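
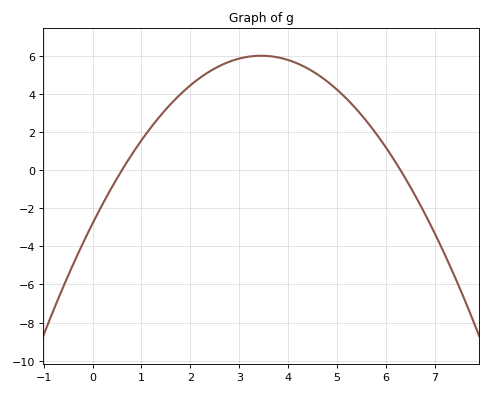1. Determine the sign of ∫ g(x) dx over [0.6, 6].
positive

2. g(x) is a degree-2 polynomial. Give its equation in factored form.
y = -0.74(x - 0.6)(x - 6.3)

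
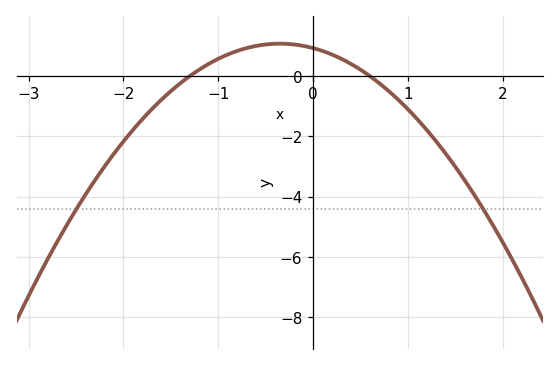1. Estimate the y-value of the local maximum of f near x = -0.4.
1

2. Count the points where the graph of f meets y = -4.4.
2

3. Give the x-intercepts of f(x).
-1.3, 0.6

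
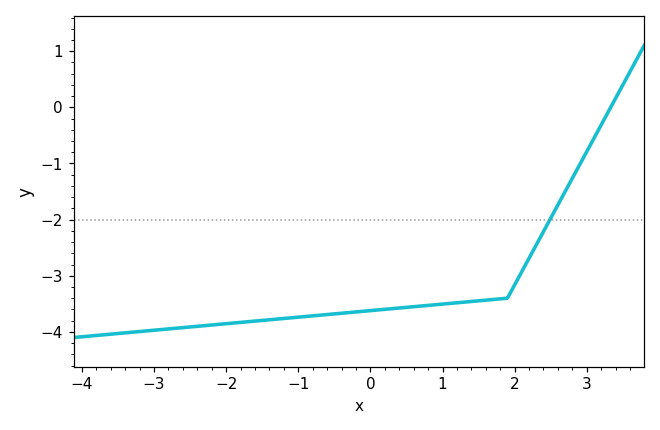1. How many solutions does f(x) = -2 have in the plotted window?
1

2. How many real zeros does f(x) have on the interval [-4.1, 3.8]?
1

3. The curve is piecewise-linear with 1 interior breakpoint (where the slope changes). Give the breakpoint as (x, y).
(1.9, -3.4)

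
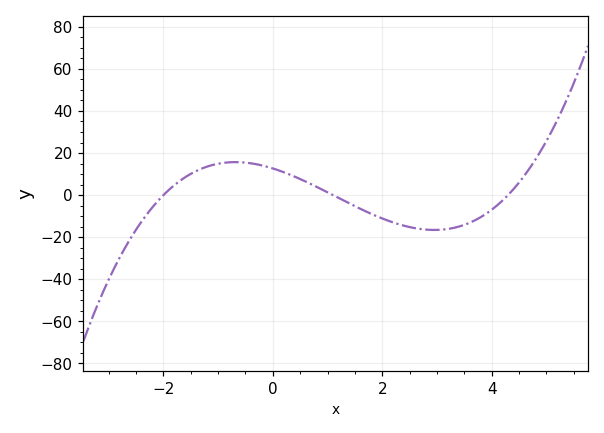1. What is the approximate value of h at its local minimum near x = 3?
-16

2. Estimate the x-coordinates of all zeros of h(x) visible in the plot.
-2, 1, 4.2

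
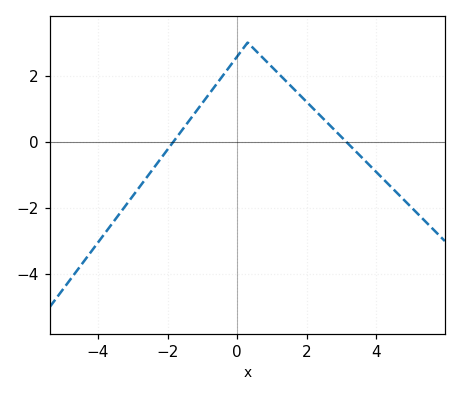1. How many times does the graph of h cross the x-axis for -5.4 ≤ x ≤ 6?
2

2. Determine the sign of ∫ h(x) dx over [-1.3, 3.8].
positive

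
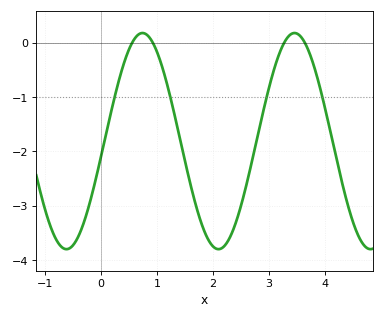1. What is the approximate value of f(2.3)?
-3.6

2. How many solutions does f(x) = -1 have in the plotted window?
4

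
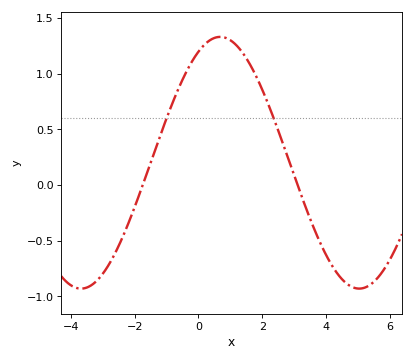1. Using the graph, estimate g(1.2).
1.25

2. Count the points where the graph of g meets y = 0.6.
2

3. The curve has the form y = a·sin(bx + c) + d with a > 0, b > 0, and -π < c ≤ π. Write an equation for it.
y = 1.13sin(0.72x + 1.1) + 0.2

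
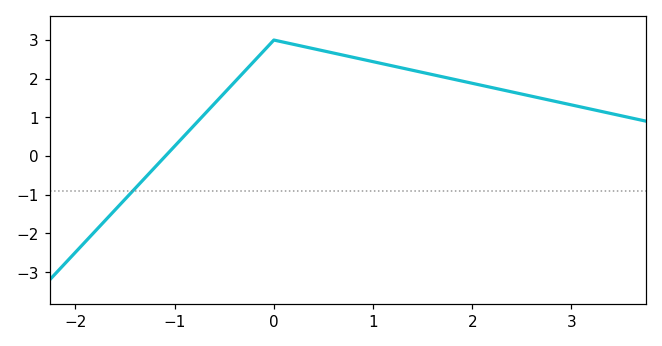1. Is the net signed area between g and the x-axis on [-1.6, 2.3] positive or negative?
positive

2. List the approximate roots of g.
-1.1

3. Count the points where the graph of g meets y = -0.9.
1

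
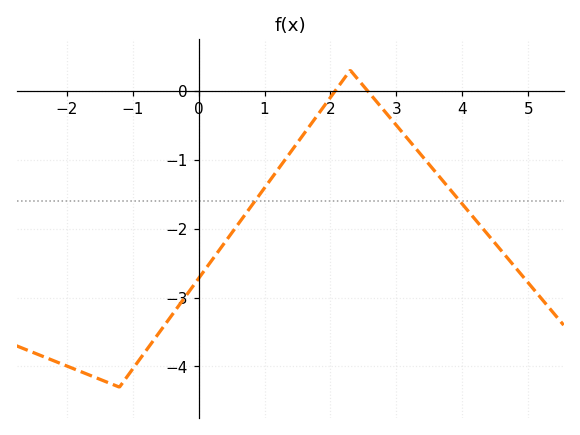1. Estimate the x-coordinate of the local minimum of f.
-1.2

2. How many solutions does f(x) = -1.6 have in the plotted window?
2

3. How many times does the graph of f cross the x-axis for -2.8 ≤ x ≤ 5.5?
2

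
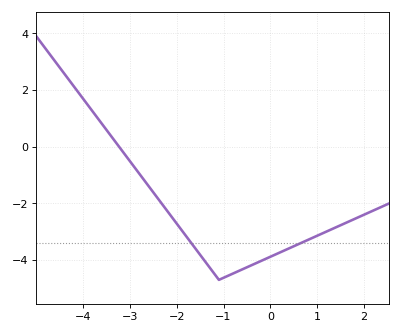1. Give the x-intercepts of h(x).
-3.23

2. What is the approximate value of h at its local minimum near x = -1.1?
-4.7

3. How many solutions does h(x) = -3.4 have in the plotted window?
2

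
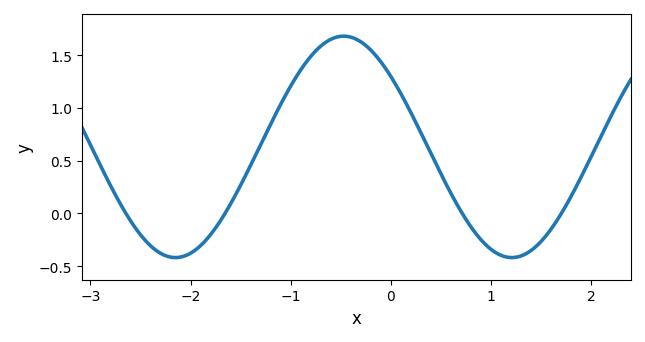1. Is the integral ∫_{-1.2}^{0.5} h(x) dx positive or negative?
positive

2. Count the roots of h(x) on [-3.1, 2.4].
4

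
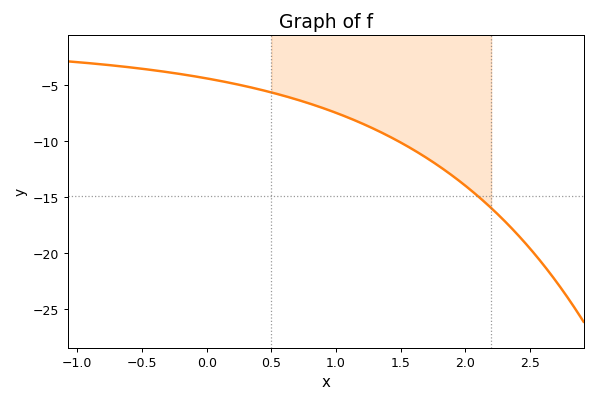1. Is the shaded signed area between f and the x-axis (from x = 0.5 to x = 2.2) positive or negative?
negative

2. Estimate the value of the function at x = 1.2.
-8.5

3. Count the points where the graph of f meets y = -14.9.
1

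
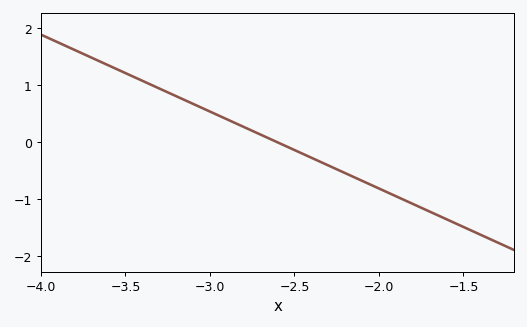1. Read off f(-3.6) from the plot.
1.35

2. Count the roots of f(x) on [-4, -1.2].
1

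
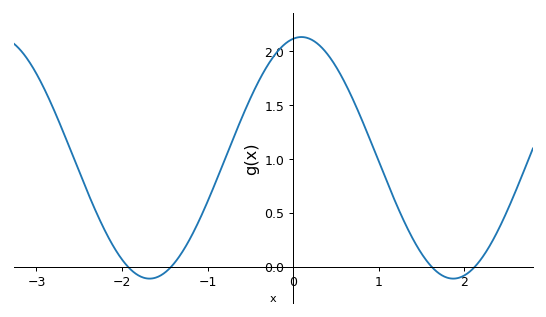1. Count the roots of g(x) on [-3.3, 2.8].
4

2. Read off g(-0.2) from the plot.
2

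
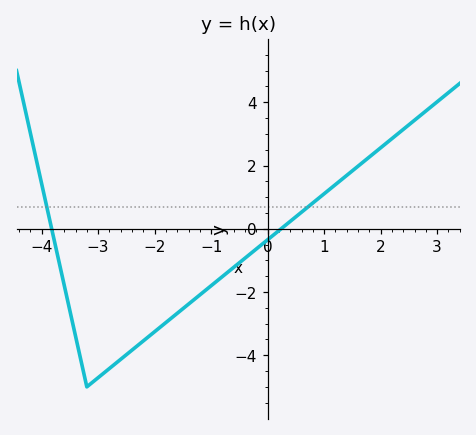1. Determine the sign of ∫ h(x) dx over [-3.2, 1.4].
negative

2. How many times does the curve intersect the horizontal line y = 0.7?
2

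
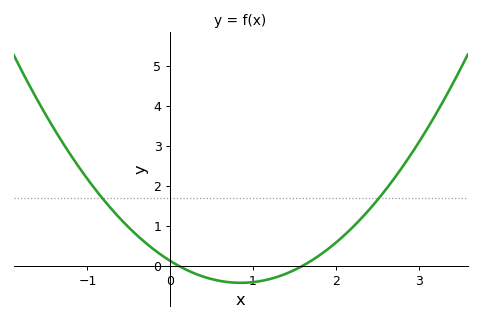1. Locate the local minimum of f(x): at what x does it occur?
0.85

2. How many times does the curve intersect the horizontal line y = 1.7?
2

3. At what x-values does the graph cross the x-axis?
0.1, 1.6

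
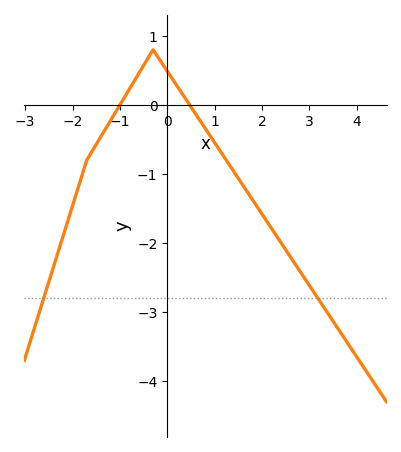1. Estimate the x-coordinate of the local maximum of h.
-0.2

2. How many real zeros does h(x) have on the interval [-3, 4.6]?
2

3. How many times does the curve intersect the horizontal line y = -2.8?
2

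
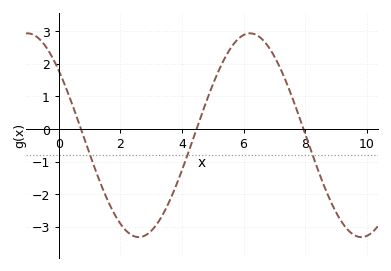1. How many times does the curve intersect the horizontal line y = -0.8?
3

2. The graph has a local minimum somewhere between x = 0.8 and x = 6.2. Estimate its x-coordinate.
2.6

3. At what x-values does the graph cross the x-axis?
0.725, 4.48, 7.95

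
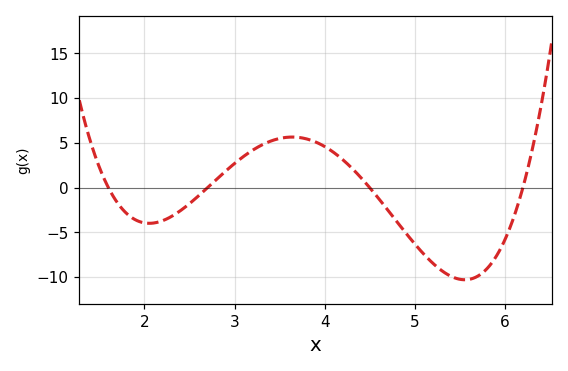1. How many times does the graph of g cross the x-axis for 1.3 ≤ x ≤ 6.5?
4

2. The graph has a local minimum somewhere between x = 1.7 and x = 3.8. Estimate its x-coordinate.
2.05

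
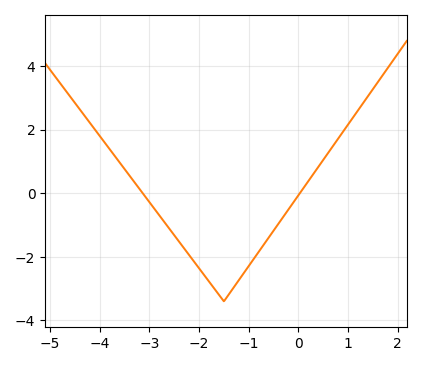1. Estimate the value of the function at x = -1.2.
-2.8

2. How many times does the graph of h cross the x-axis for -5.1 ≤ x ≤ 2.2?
2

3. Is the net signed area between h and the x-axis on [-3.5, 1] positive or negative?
negative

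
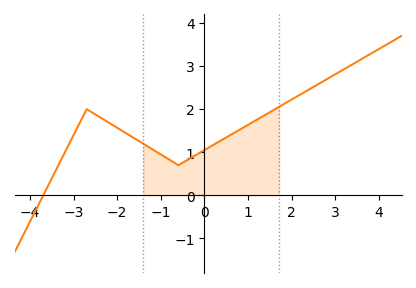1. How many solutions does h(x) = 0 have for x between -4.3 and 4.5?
1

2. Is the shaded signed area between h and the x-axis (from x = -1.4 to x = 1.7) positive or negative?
positive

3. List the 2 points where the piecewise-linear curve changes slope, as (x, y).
(-2.7, 2); (-0.6, 0.7)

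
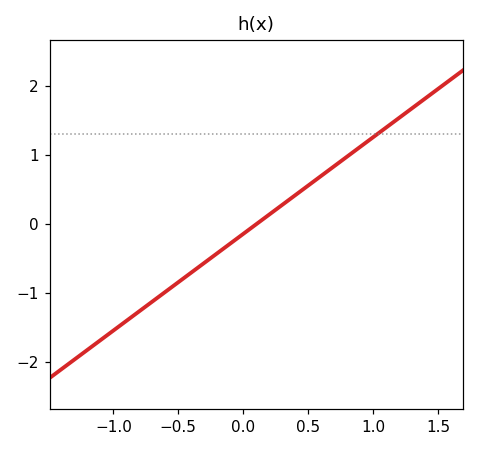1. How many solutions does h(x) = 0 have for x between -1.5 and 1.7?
1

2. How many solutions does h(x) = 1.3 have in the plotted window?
1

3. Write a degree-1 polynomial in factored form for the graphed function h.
y = 1.4(x - 0.1)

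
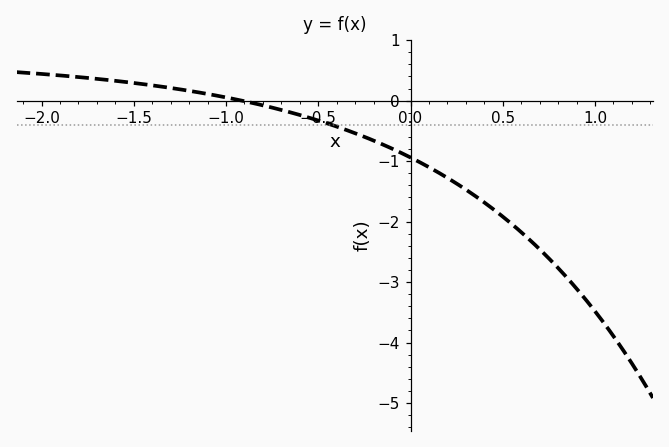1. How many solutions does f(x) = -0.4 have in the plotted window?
1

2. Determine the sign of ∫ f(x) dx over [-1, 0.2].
negative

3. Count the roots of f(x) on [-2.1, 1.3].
1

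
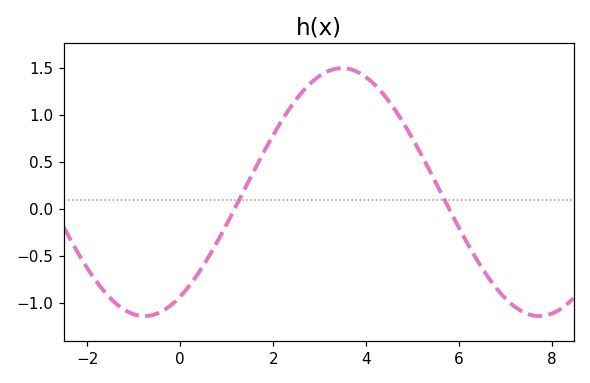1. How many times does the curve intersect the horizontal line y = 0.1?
2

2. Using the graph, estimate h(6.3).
-0.45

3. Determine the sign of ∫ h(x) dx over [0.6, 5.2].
positive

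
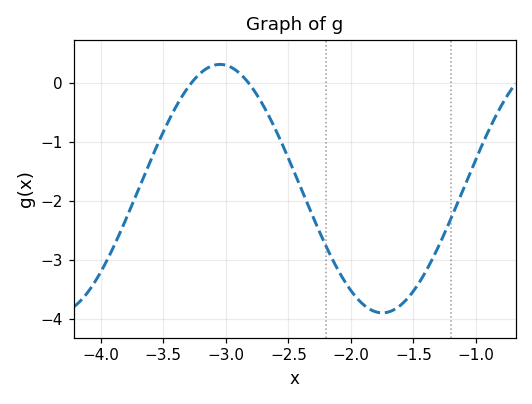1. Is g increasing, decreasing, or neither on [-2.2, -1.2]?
neither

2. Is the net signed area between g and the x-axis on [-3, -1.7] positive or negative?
negative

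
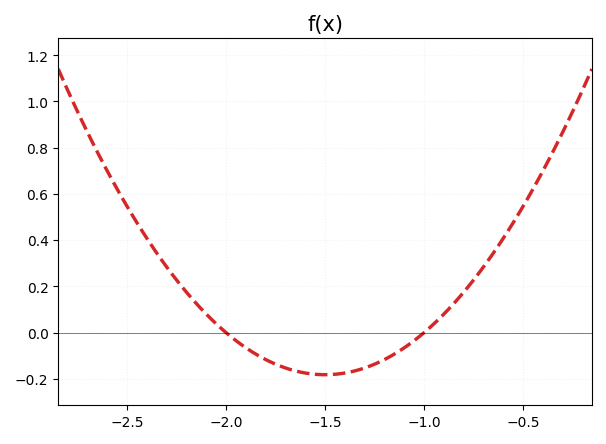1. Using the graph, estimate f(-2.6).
0.7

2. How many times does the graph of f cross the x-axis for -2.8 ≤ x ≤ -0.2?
2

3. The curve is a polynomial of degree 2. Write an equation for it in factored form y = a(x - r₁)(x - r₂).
y = 0.73(x + 2)(x + 1)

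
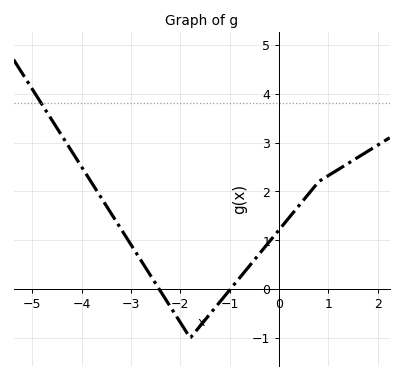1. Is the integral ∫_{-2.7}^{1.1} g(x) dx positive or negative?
positive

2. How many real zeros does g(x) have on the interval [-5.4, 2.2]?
2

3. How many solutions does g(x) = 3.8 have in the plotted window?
1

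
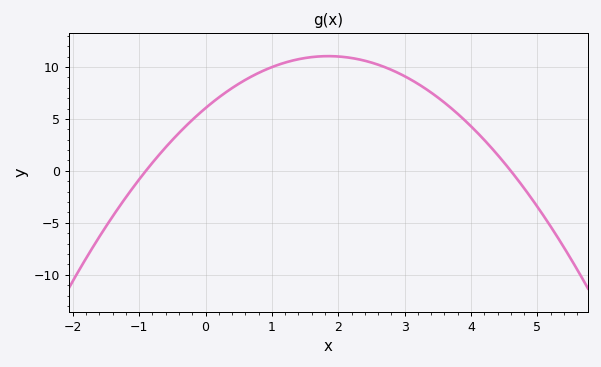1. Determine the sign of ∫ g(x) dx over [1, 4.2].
positive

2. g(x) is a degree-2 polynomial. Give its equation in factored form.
y = -1.46(x + 0.9)(x - 4.6)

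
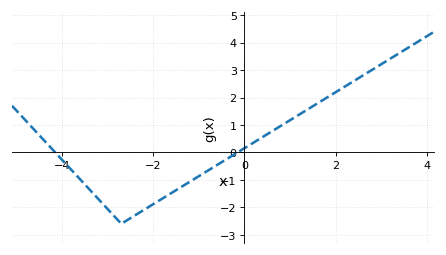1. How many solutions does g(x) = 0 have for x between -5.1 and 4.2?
2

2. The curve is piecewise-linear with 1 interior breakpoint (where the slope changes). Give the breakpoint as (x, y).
(-2.7, -2.6)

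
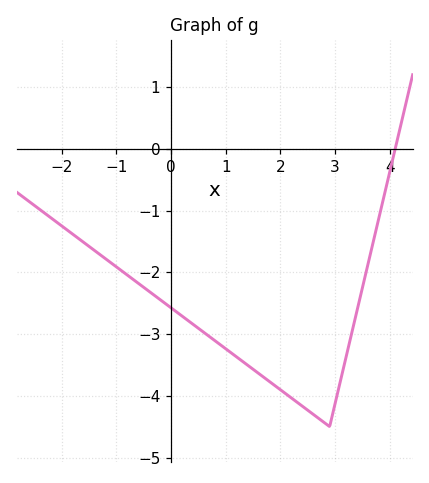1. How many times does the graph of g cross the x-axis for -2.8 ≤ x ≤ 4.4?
1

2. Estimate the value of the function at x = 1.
-3.24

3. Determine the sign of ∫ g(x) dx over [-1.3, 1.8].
negative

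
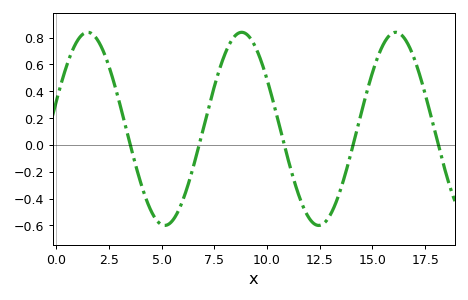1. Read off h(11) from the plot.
-0.1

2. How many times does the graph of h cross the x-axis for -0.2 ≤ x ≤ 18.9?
5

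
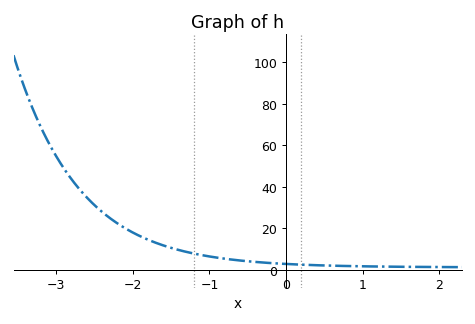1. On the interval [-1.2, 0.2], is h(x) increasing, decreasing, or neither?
decreasing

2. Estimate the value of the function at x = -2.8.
44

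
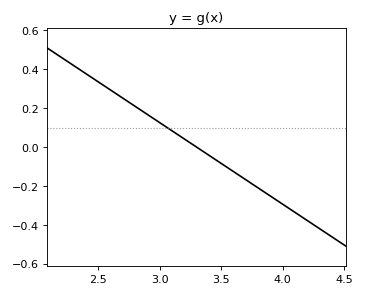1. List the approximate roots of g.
3.3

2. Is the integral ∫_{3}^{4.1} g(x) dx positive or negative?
negative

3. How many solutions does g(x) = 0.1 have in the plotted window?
1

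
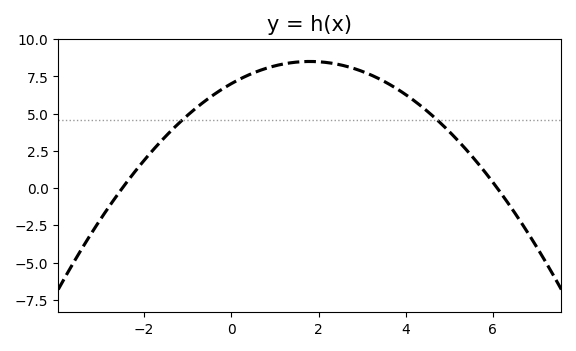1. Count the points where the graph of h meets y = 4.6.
2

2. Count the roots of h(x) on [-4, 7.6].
2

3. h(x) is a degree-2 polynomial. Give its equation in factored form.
y = -0.46(x + 2.5)(x - 6.1)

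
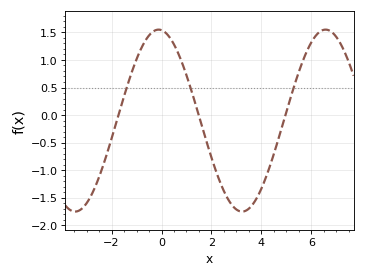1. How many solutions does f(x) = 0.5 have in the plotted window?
3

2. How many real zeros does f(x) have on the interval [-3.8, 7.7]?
3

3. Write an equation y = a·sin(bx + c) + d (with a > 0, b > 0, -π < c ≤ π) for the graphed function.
y = 1.65sin(0.94x + 1.68) - 0.1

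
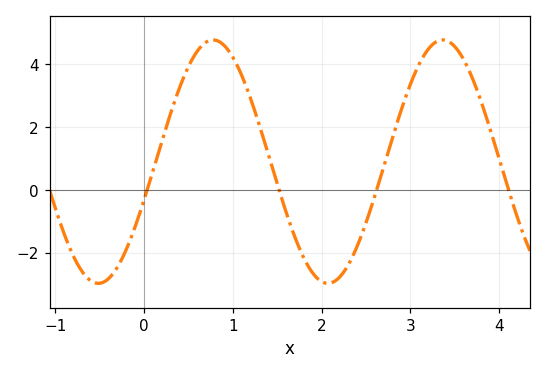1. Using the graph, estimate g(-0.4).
-2.83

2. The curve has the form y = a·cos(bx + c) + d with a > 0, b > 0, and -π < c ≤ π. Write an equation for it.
y = 3.87cos(2.43x - 1.89) + 0.89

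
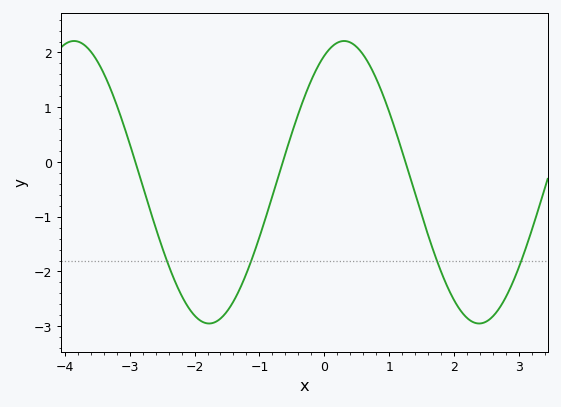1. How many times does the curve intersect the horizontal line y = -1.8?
4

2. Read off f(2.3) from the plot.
-2.9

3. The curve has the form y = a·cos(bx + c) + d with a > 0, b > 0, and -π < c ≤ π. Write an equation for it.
y = 2.58cos(1.5x - 0.46) - 0.37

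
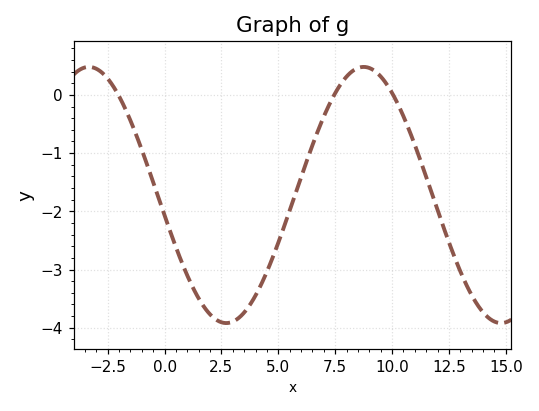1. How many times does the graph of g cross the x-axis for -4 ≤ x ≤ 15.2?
3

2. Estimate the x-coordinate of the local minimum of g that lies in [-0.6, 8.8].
2.71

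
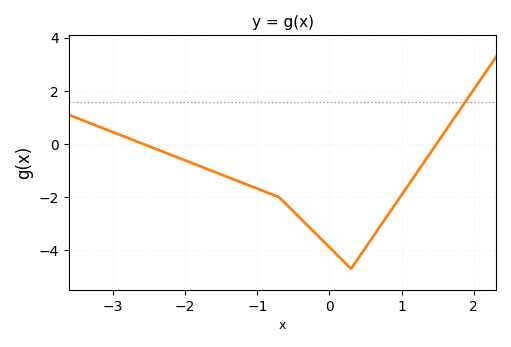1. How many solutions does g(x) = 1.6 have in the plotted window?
1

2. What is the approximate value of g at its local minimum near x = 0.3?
-4.6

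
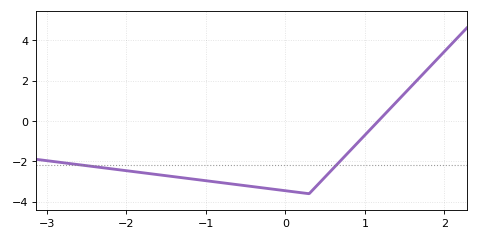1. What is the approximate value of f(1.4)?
0.953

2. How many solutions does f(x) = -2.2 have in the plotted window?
2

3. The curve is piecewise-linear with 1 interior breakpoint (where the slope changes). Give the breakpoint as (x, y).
(0.3, -3.6)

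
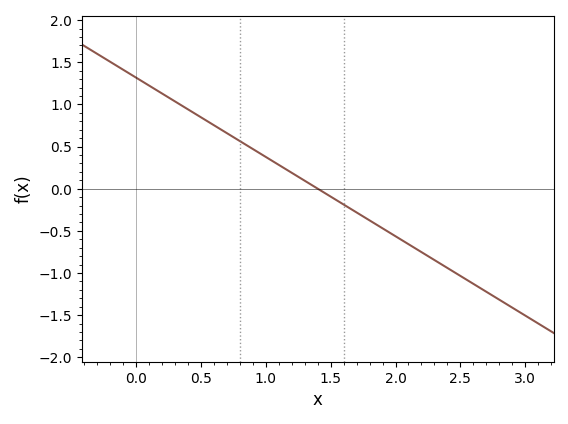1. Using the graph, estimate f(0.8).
0.55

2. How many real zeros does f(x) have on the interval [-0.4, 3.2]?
1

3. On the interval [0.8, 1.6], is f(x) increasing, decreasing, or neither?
decreasing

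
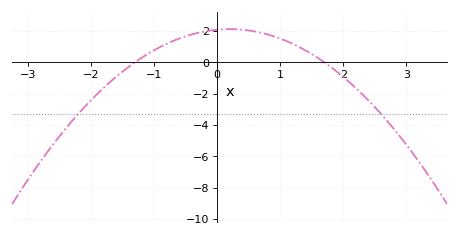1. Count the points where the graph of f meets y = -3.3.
2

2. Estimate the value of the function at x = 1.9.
-0.6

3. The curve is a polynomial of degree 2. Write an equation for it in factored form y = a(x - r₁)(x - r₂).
y = -0.94(x + 1.3)(x - 1.7)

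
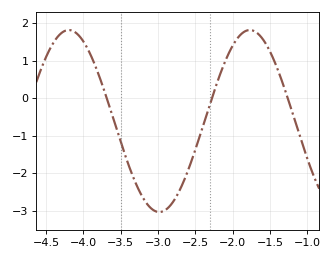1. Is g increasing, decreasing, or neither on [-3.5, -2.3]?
neither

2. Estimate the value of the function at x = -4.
1.52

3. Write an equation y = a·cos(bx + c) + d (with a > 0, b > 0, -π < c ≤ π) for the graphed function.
y = 2.43cos(2.59x - 1.7) - 0.61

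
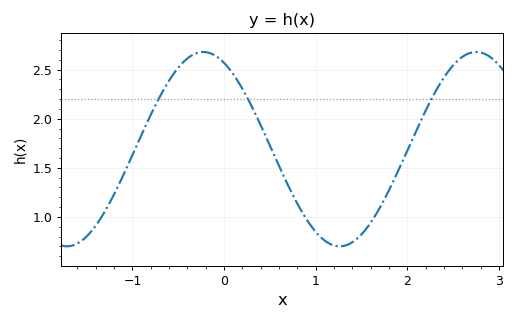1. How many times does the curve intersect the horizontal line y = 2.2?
3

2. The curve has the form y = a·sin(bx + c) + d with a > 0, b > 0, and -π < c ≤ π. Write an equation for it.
y = 0.99sin(2.11x + 2.05) + 1.69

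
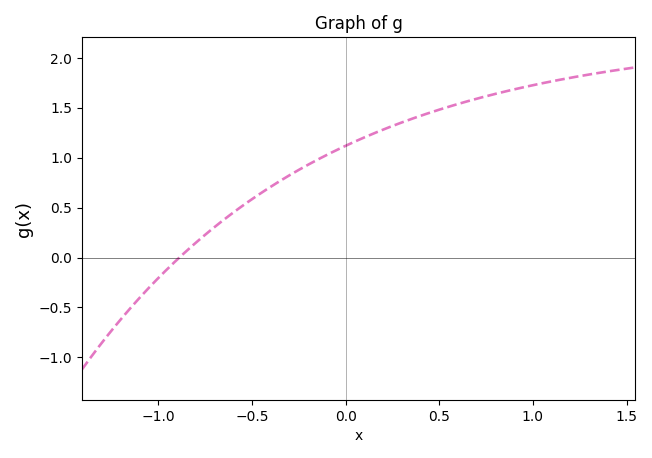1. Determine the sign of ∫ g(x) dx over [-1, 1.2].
positive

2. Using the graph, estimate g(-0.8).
0.15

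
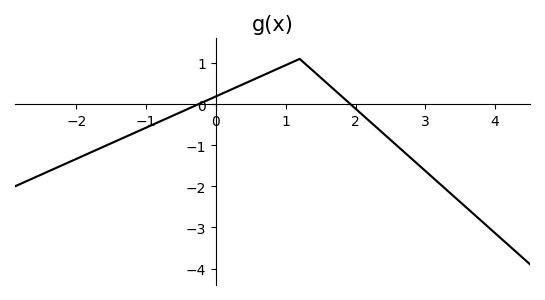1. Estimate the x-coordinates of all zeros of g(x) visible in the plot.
-0.2, 1.9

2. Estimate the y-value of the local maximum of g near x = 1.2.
1.1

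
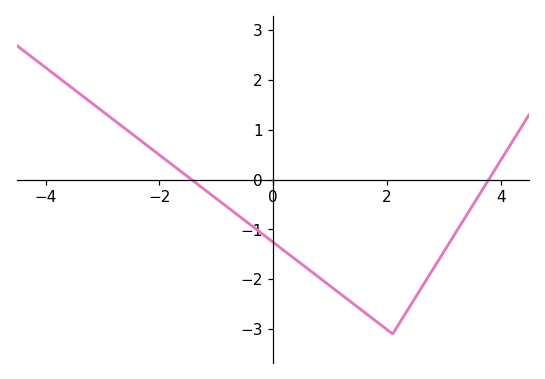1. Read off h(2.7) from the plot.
-2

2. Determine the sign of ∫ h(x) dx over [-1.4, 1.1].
negative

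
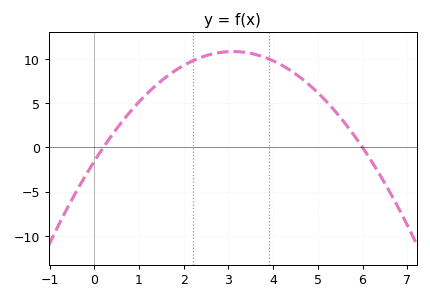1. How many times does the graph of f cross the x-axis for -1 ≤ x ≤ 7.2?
2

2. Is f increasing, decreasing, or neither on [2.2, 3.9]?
neither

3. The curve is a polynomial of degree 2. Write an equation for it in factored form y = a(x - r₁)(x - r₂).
y = -1.29(x - 0.2)(x - 6)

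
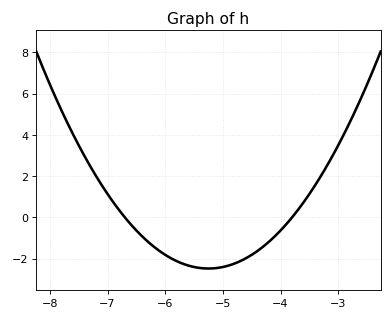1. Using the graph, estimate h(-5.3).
-2.4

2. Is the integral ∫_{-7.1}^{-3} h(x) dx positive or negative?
negative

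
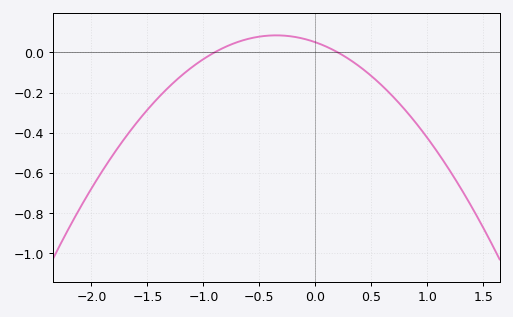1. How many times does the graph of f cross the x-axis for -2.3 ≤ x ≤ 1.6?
2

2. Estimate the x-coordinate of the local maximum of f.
-0.4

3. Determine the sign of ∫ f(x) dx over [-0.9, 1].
negative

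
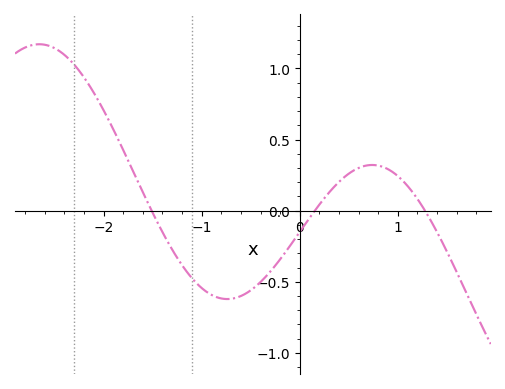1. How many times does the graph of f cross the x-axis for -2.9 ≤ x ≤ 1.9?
3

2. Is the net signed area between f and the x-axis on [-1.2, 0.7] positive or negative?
negative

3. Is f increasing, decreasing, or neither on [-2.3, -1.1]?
decreasing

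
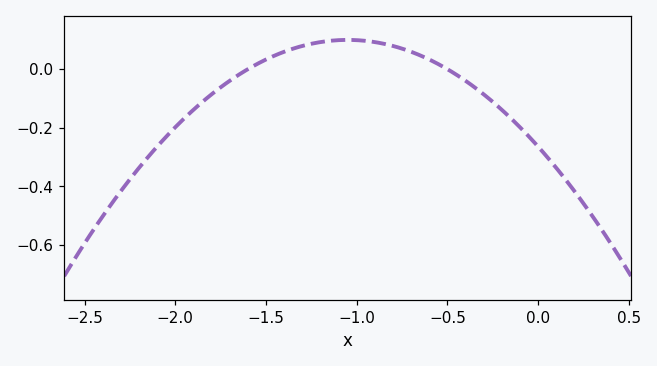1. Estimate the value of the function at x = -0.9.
0.092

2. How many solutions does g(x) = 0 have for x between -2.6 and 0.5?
2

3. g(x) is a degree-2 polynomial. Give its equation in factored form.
y = -0.33(x + 1.6)(x + 0.5)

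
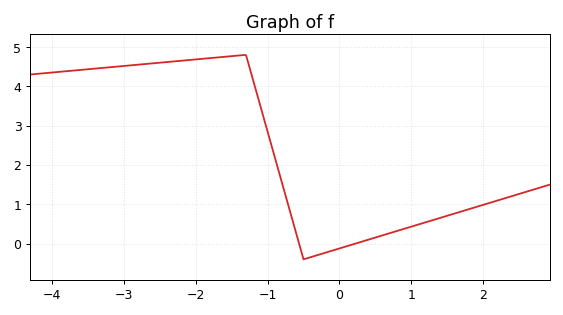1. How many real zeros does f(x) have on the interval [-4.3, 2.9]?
2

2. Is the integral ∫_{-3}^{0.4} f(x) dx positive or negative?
positive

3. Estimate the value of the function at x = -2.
4.68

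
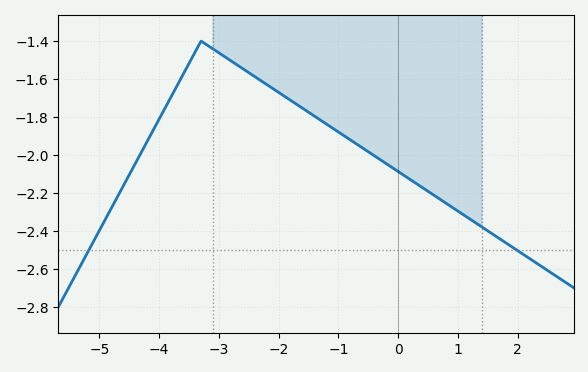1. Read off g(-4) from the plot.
-1.81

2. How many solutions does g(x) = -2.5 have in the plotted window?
2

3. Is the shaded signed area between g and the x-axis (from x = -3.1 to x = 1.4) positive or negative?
negative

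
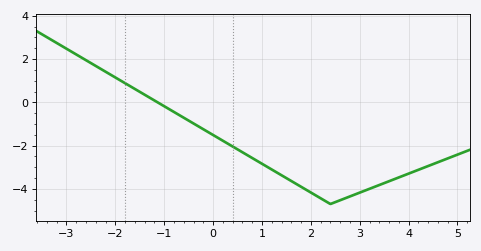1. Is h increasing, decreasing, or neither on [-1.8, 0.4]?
decreasing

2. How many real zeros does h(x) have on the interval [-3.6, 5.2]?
1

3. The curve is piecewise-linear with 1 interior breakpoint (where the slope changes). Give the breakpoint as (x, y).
(2.4, -4.7)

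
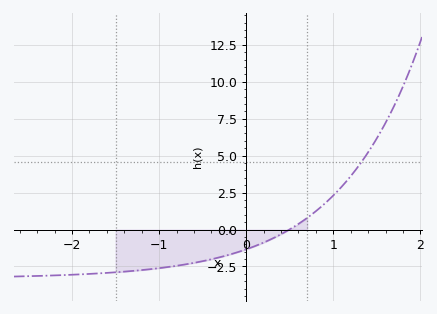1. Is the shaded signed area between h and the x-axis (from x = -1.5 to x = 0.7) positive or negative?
negative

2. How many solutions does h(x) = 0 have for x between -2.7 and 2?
1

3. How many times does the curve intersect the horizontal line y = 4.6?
1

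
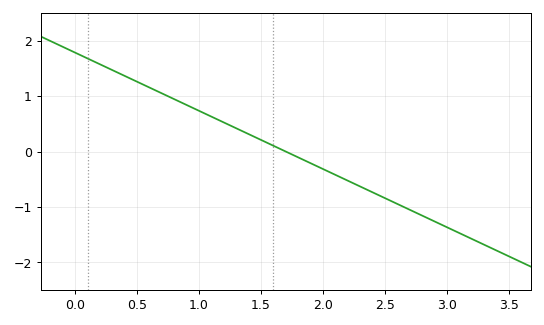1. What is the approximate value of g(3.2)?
-1.58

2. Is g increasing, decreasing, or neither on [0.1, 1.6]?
decreasing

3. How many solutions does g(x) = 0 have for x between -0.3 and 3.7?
1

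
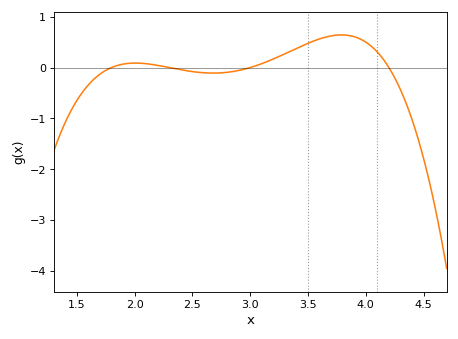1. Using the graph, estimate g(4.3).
-0.435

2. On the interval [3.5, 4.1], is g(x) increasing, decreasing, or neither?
neither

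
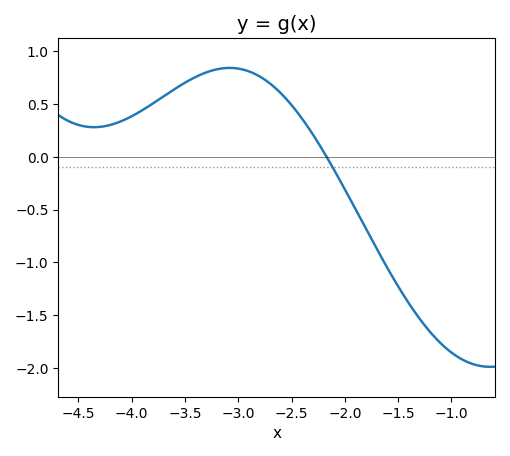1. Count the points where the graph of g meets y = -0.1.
1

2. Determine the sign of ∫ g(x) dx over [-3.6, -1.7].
positive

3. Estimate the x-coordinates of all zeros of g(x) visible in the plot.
-2.2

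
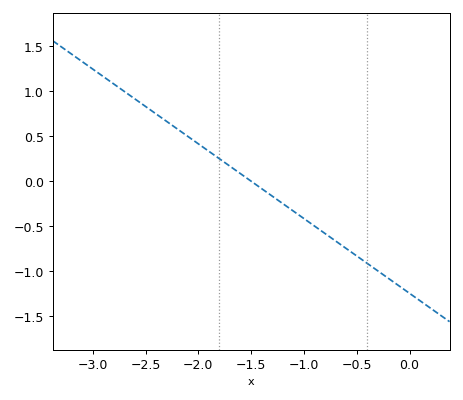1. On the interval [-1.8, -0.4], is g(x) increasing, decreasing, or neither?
decreasing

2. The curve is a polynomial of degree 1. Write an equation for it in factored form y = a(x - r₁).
y = -0.83(x + 1.5)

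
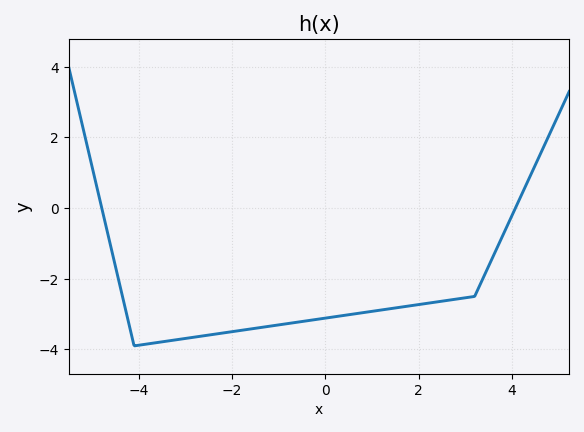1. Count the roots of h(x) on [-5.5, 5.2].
2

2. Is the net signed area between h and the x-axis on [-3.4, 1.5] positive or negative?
negative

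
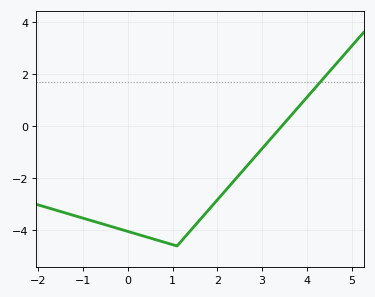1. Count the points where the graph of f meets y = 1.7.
1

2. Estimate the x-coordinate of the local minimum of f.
1.1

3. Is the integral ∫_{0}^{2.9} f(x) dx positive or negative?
negative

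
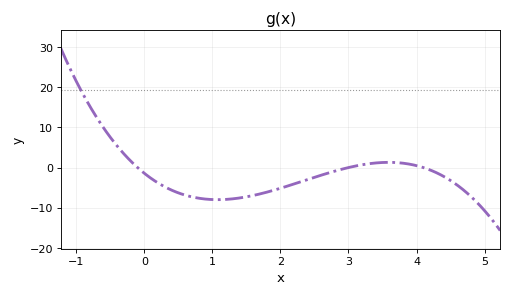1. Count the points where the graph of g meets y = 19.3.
1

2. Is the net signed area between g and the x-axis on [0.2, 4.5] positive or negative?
negative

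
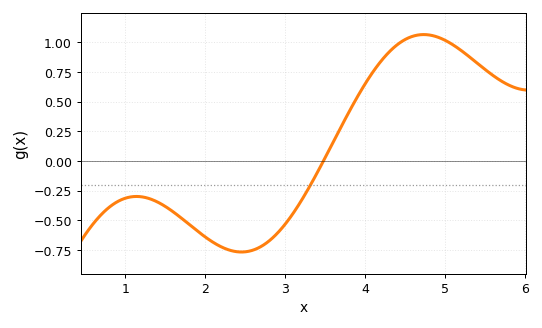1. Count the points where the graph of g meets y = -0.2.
1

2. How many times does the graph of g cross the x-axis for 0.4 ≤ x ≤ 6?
1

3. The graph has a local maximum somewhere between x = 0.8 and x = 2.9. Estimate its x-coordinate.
1.14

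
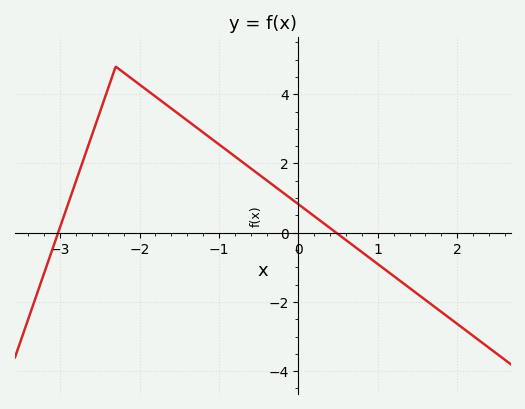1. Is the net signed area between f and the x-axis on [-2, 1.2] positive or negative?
positive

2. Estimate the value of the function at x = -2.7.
2.2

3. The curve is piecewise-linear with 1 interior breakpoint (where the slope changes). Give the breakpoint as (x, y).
(-2.3, 4.8)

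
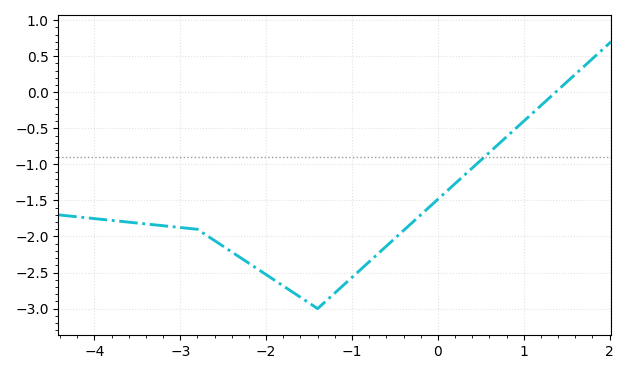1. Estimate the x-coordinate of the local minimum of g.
-1.4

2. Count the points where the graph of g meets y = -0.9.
1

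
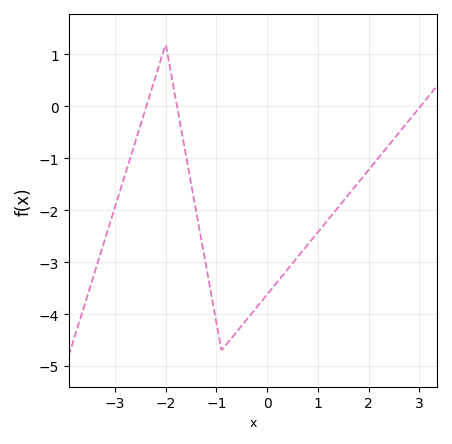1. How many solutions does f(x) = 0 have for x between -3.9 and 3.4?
3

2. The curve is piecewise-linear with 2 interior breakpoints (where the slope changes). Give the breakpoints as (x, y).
(-2, 1.2); (-0.9, -4.7)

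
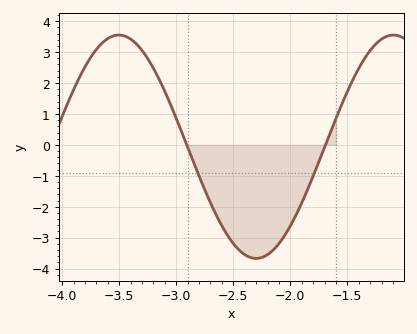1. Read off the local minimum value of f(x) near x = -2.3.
-3.67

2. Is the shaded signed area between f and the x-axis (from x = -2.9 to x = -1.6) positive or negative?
negative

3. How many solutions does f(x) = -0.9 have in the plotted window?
2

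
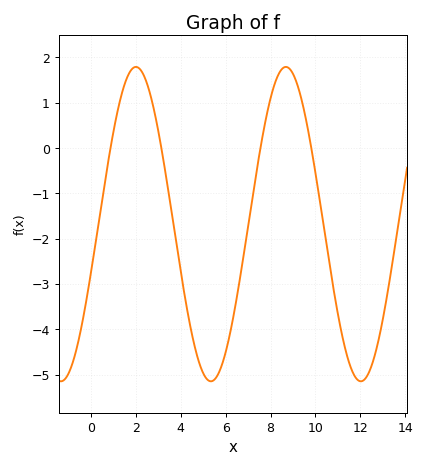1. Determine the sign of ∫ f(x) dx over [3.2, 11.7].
negative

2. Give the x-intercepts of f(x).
0.867, 3.13, 7.55, 9.82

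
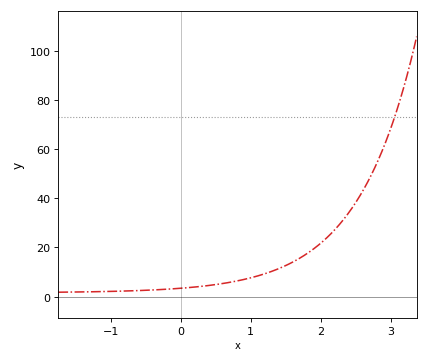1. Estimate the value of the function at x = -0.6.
2.44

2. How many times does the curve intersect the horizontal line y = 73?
1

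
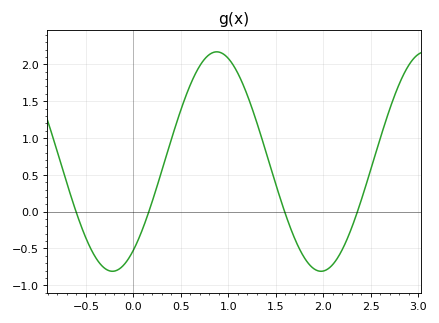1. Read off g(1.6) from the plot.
-0.05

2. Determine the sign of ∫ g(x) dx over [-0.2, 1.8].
positive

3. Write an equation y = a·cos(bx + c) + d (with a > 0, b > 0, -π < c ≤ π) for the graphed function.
y = 1.49cos(2.9x - 2.5) + 0.68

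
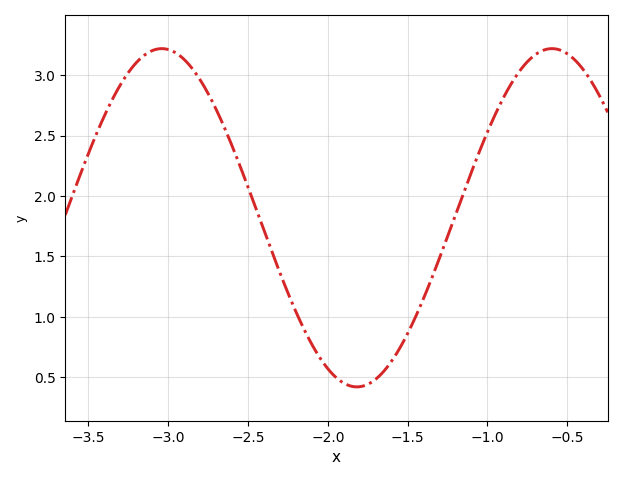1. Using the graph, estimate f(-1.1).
2.2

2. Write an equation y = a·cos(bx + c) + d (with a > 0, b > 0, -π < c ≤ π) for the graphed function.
y = 1.4cos(2.6x + 1.5) + 1.82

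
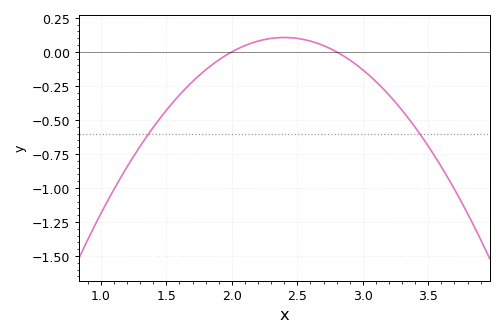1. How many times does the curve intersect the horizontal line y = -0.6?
2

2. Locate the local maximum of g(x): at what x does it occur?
2.4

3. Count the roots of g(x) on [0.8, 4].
2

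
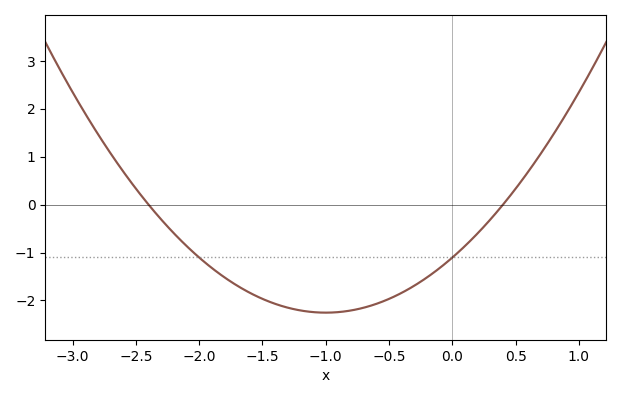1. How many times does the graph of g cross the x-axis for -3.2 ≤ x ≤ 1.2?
2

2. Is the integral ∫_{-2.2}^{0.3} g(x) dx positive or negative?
negative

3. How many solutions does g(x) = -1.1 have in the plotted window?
2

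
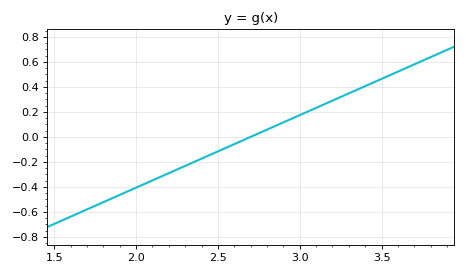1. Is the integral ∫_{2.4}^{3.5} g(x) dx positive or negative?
positive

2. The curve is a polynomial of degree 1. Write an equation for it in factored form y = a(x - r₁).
y = 0.58(x - 2.7)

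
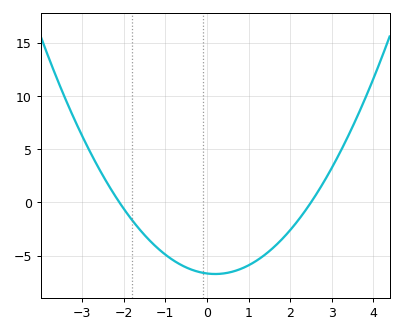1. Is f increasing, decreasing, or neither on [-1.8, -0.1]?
decreasing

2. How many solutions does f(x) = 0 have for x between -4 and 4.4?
2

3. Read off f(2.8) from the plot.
1.87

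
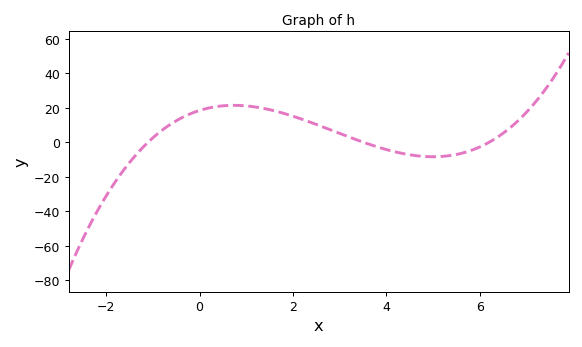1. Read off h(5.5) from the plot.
-7.11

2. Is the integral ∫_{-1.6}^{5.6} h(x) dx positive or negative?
positive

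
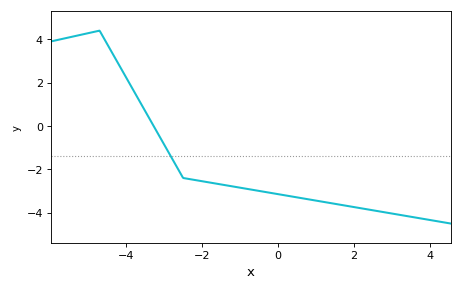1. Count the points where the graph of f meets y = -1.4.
1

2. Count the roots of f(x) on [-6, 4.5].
1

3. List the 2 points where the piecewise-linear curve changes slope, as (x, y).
(-4.7, 4.4); (-2.5, -2.4)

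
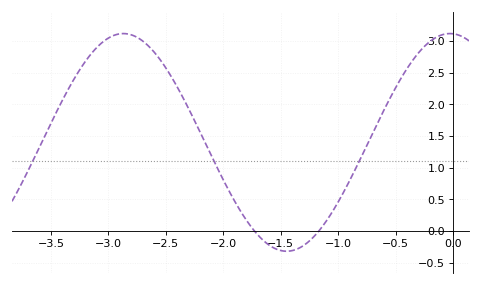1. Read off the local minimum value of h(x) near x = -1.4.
-0.3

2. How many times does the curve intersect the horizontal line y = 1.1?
3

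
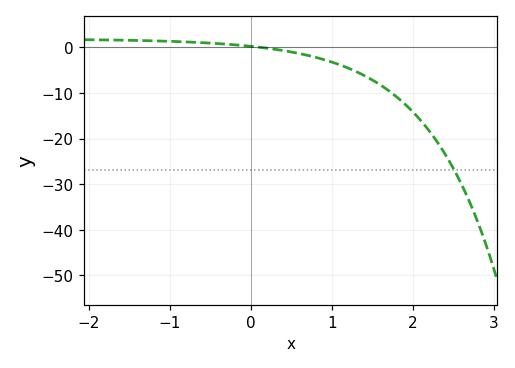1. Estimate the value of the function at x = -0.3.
1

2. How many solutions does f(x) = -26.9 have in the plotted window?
1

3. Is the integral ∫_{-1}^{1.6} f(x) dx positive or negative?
negative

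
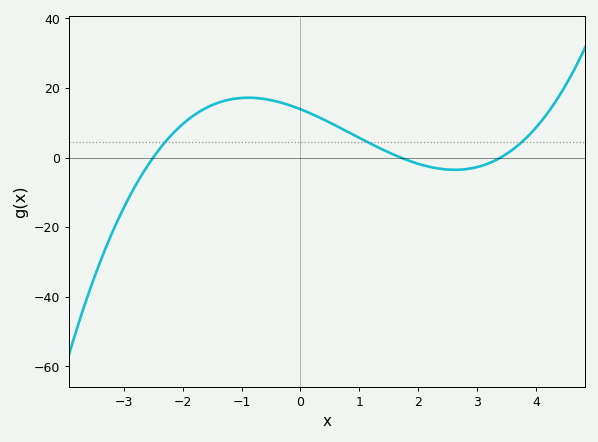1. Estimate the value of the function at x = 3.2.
-1.64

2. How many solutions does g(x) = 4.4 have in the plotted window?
3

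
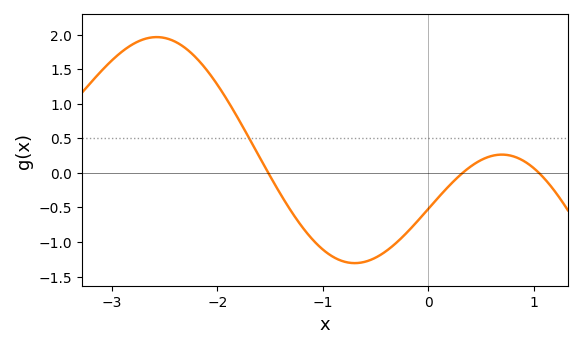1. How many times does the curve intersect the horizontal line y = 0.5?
1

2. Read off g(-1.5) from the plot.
-0.05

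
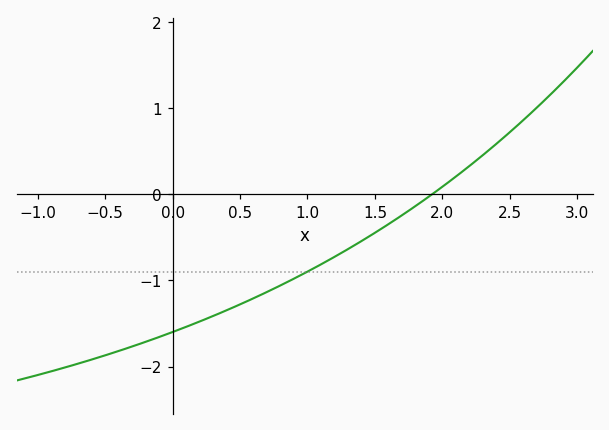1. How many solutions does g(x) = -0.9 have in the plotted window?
1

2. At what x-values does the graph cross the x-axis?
1.9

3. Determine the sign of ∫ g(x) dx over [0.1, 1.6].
negative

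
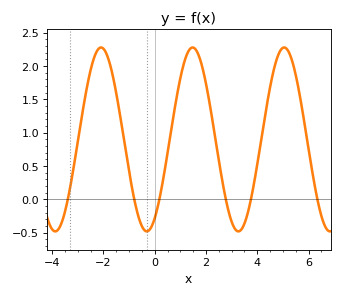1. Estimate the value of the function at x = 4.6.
1.85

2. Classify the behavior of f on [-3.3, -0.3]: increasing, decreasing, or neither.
neither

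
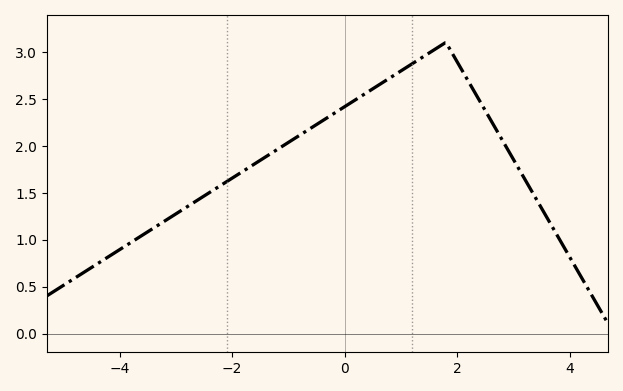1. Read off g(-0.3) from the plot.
2.3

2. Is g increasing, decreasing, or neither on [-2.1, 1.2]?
increasing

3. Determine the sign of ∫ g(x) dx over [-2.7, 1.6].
positive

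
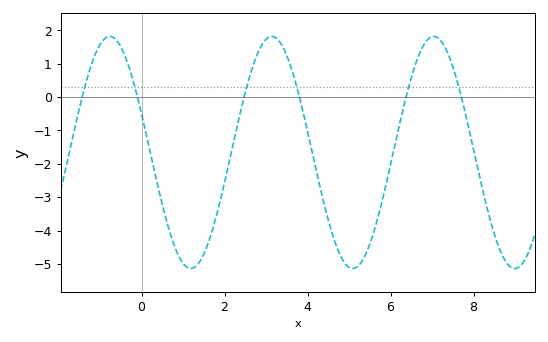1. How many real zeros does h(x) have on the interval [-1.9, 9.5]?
6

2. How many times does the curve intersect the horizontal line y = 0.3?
6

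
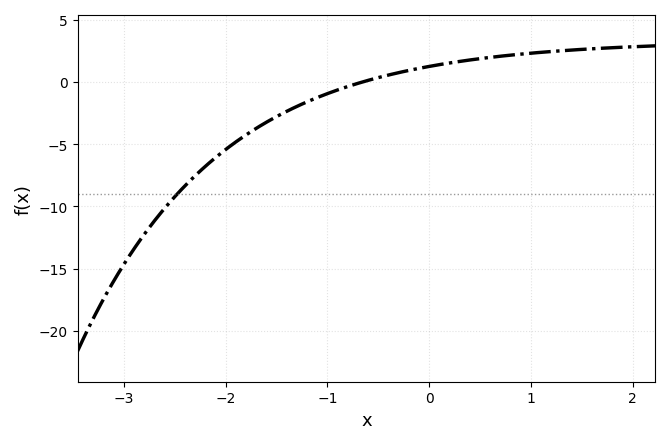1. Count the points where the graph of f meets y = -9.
1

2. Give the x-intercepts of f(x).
-0.7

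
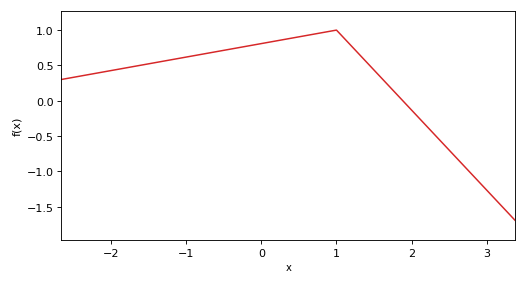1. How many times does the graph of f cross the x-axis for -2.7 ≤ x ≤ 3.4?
1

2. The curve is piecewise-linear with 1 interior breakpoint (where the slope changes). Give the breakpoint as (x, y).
(1, 1)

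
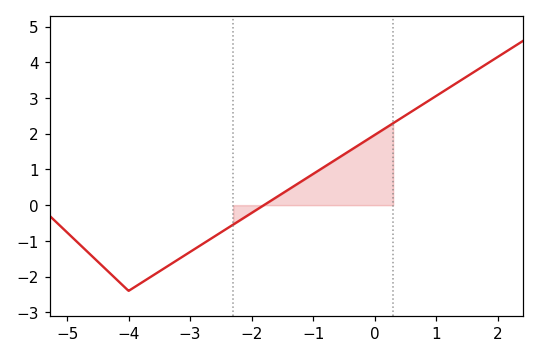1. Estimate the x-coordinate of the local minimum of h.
-4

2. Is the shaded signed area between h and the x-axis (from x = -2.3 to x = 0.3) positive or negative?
positive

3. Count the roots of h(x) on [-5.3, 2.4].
1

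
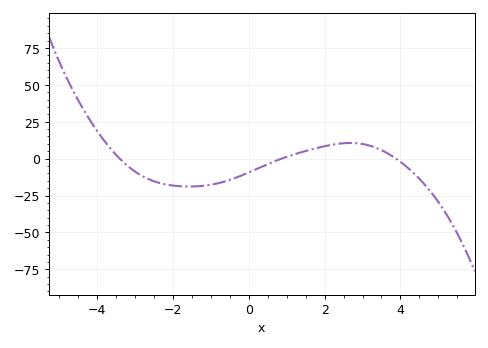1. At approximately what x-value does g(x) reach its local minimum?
-1.58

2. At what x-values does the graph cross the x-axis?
-3.41, 0.864, 3.88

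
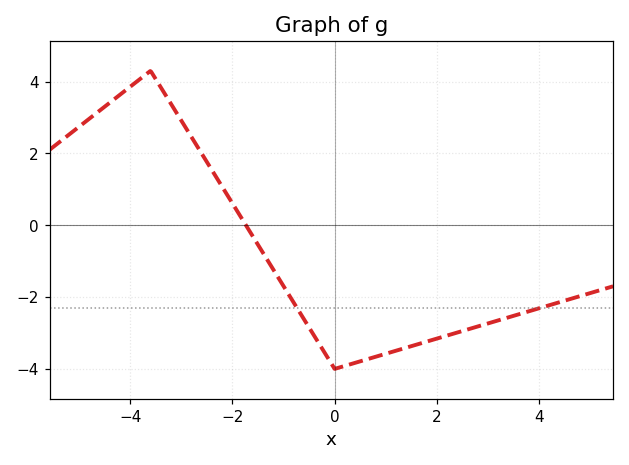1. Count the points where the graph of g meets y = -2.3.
2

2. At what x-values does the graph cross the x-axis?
-1.8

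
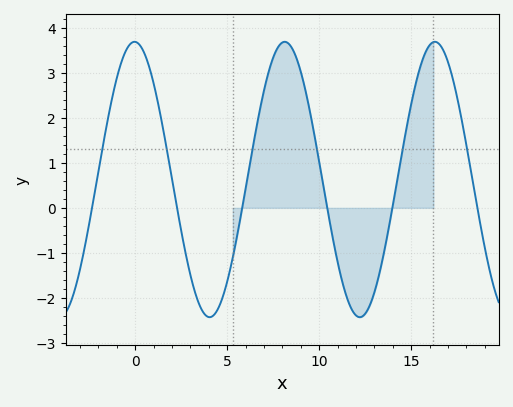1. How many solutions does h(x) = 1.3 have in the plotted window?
6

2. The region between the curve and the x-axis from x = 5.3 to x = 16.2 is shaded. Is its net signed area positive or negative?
positive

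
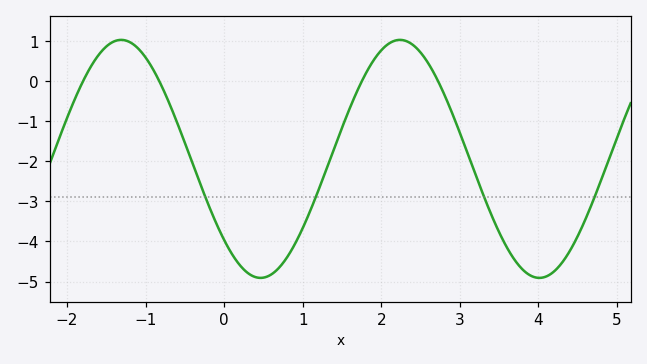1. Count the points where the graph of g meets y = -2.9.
4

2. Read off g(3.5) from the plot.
-3.76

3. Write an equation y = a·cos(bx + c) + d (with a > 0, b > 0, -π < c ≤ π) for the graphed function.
y = 2.97cos(1.77x + 2.32) - 1.94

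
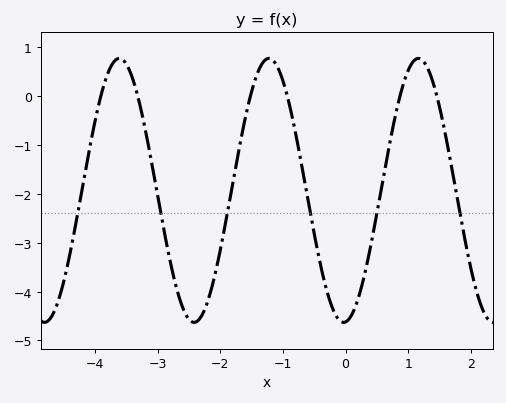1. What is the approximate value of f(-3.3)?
-0.1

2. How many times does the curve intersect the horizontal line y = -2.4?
6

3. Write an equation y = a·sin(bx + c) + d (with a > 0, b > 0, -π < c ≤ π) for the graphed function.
y = 2.7sin(2.6x - 1.5) - 1.93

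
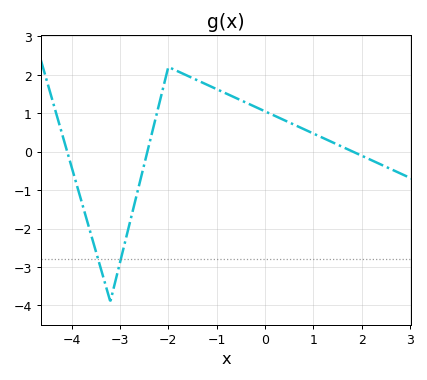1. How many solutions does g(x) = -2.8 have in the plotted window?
2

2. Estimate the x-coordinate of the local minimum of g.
-3.2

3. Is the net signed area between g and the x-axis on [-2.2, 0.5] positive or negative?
positive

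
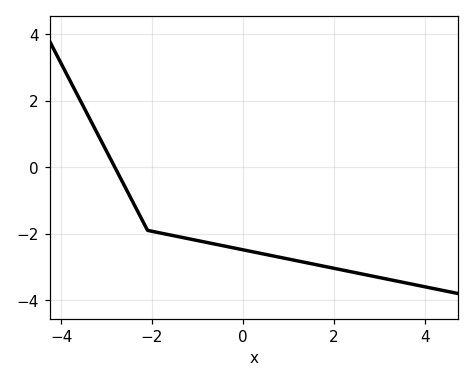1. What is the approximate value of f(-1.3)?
-2.12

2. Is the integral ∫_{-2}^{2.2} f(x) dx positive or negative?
negative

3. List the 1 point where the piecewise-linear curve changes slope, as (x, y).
(-2.1, -1.9)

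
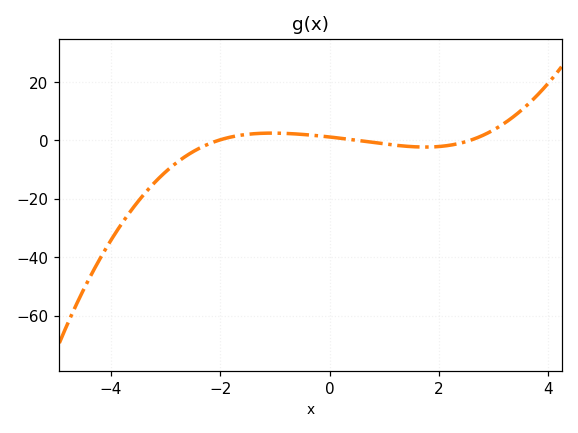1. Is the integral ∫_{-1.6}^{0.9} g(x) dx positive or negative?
positive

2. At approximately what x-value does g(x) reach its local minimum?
1.75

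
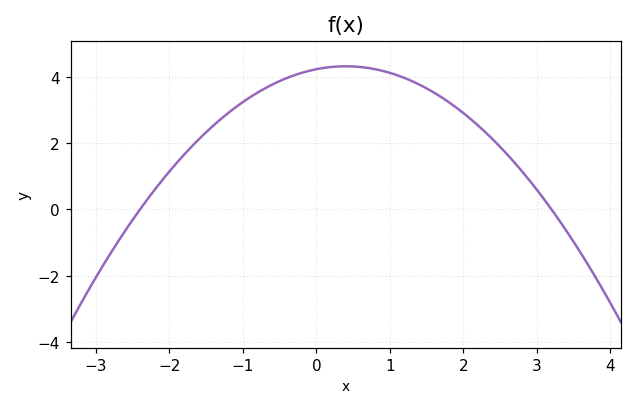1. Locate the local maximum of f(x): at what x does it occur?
0.4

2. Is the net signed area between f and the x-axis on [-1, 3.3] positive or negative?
positive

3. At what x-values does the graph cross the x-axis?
-2.4, 3.2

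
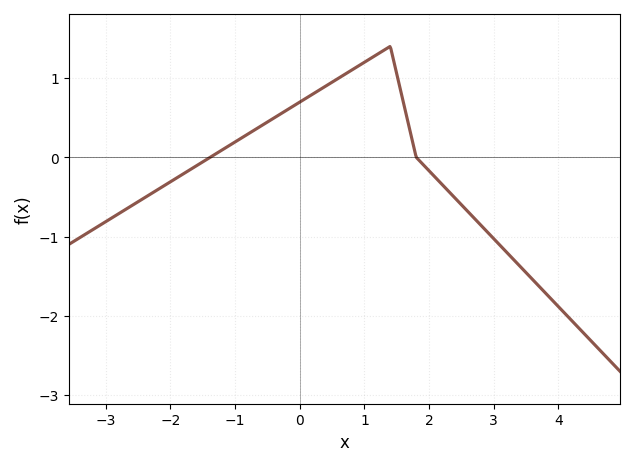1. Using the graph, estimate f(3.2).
-1.2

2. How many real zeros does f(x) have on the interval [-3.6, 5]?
2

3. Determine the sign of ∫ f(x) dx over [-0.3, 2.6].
positive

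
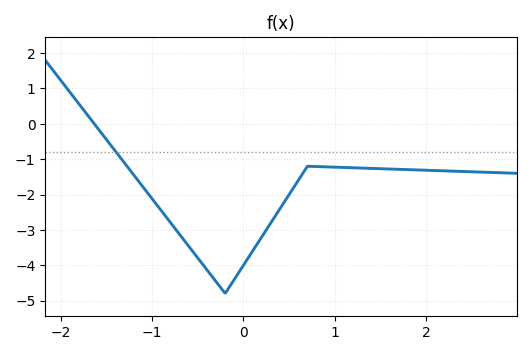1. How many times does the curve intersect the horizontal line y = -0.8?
1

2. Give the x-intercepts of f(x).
-1.6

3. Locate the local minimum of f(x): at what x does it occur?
-0.2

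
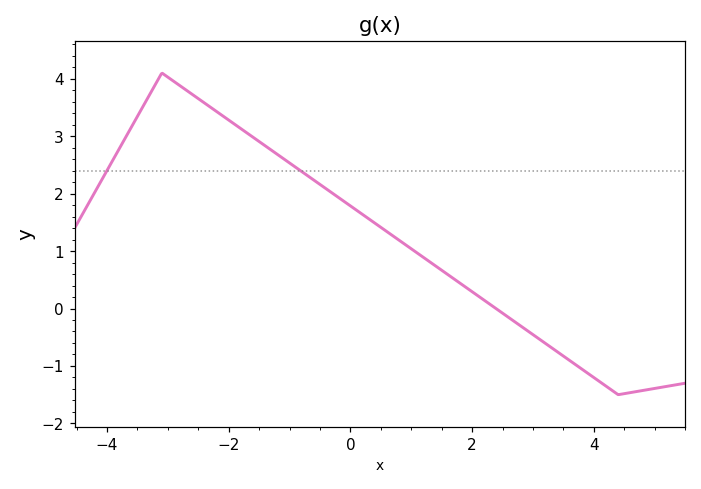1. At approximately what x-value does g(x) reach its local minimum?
4.4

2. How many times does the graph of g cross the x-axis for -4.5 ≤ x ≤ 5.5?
1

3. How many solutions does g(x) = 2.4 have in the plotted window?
2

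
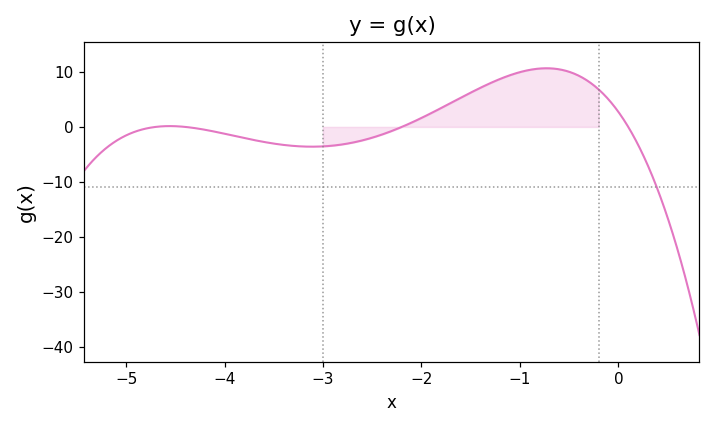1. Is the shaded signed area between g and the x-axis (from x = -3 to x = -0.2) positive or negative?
positive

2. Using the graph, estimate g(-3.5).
-3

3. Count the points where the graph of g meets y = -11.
1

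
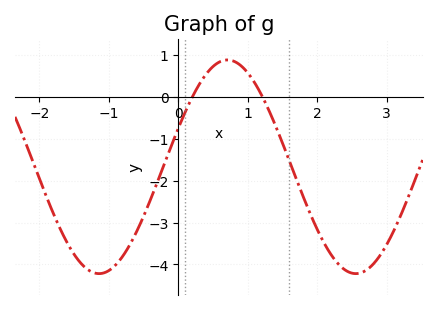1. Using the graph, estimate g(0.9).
0.744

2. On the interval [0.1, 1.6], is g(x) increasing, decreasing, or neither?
neither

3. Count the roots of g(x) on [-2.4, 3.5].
2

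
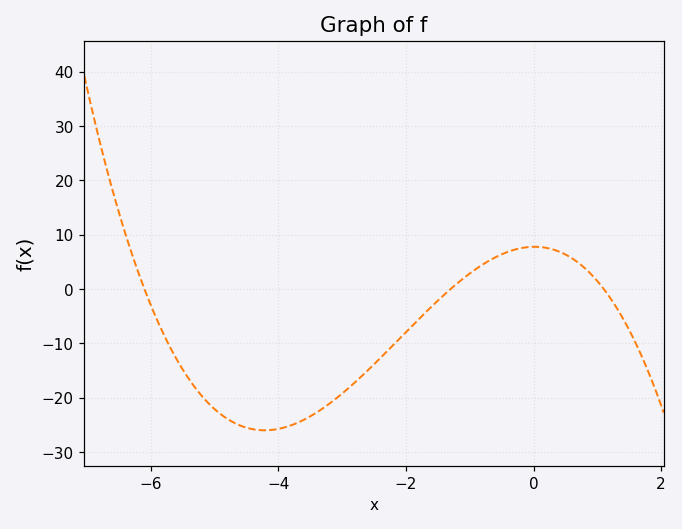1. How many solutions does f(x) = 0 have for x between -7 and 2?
3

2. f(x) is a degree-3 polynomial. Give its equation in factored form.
y = -0.89(x + 6.1)(x + 1.3)(x - 1.1)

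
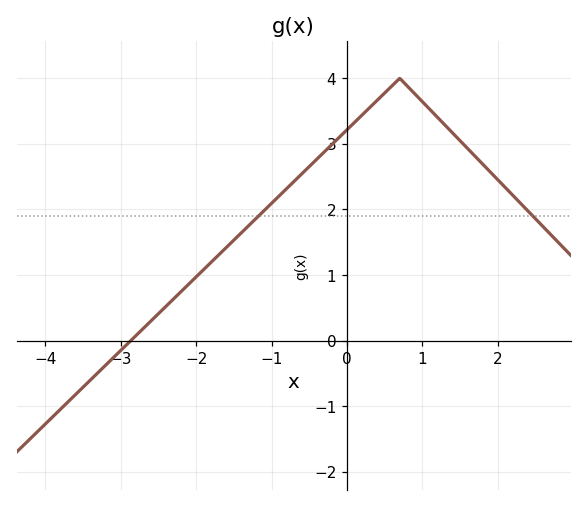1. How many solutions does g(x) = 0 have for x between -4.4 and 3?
1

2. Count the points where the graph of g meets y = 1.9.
2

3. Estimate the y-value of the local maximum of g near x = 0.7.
4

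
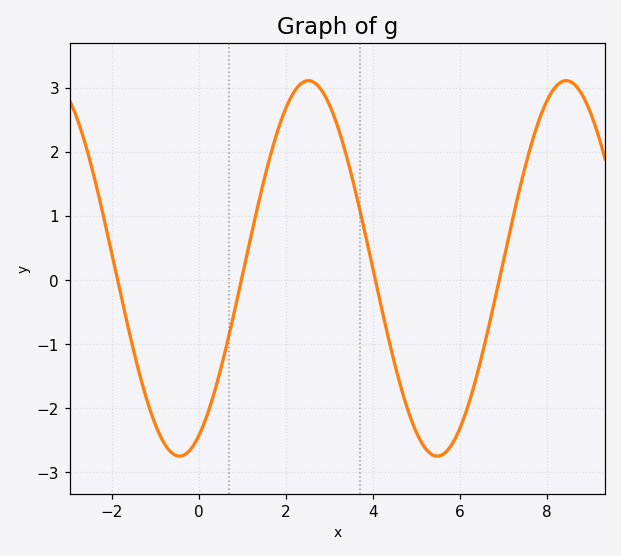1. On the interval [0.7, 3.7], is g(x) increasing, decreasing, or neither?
neither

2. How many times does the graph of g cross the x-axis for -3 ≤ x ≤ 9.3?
4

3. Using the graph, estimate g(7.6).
2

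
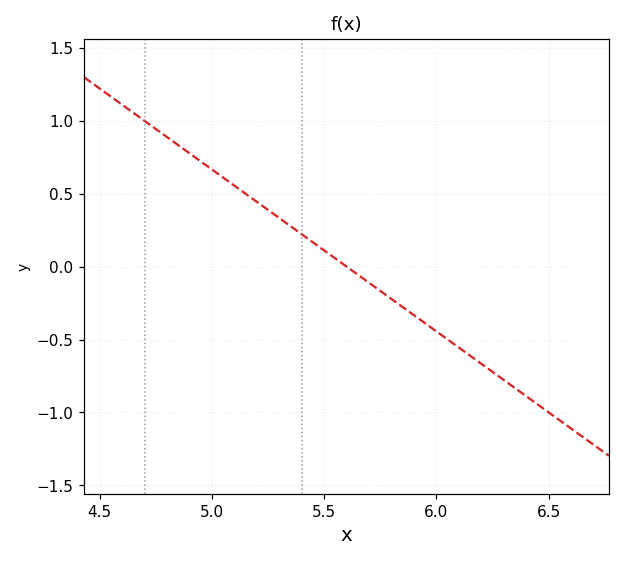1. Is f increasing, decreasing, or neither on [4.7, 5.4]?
decreasing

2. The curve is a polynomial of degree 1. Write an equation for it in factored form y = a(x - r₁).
y = -1.11(x - 5.6)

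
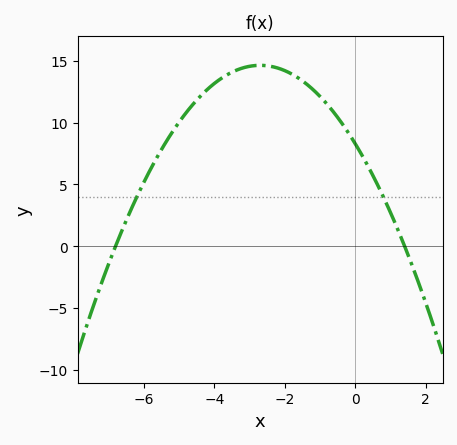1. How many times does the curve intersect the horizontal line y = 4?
2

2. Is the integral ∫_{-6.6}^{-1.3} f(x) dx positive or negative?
positive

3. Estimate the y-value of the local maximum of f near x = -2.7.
14.6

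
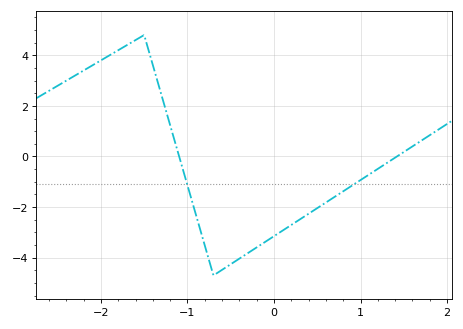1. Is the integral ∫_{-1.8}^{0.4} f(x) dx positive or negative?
negative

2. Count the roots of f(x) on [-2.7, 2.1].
2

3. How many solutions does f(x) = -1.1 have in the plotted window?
2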